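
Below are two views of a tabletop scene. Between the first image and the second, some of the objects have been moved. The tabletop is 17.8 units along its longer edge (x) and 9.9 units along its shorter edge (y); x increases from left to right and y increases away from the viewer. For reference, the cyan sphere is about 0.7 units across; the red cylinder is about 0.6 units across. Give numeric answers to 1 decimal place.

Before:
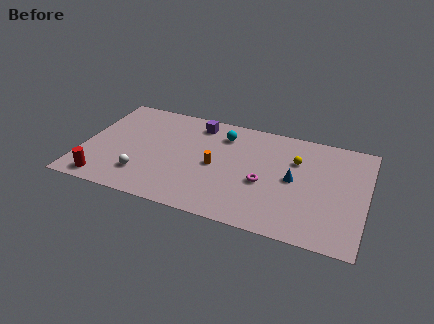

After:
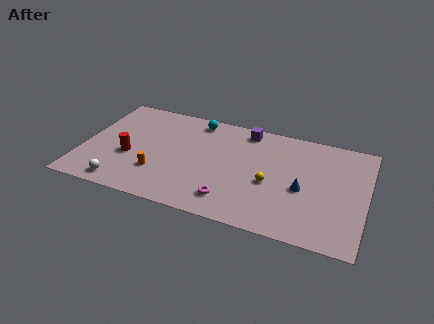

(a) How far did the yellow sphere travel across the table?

3.0

The yellow sphere was near (13.3, 6.8) before and (11.9, 4.2) after, so it travelled √(1.4² + 2.6²) ≈ 3.0 units.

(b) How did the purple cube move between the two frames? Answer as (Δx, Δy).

(3.1, 0.3)

From the two frames, the purple cube sits at roughly (6.9, 8.4) before and (10.0, 8.7) after.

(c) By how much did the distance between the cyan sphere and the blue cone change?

+2.9

They were about 5.5 units apart before and 8.4 after — 2.9 units further apart.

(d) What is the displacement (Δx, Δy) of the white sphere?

(-1.2, -1.2)

From the two frames, the white sphere sits at roughly (4.0, 2.4) before and (2.8, 1.2) after.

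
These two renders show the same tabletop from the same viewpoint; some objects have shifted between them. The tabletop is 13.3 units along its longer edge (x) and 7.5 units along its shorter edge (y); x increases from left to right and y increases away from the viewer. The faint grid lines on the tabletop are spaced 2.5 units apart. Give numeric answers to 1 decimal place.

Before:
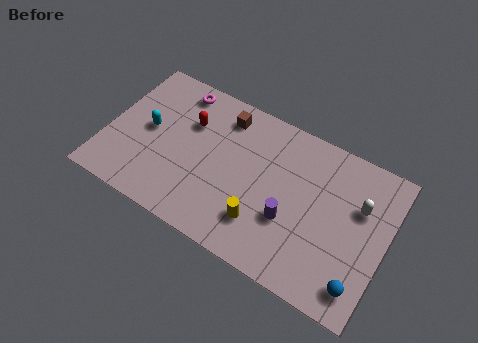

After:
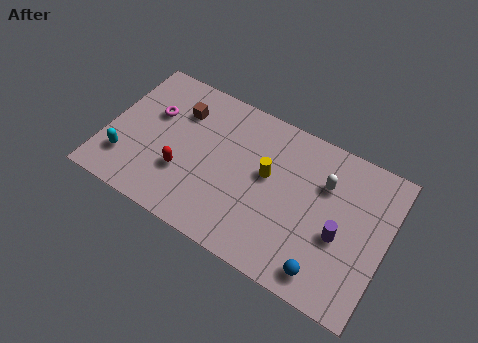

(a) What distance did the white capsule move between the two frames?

1.7

From (11.9, 4.9) to (10.2, 5.2), the white capsule covered √(1.7² + 0.3²) ≈ 1.7 units.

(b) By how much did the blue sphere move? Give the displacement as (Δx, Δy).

(-1.6, -0.2)

From the two frames, the blue sphere sits at roughly (12.4, 1.3) before and (10.8, 1.1) after.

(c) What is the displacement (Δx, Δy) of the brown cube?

(-2.0, -0.7)

The brown cube was at about (5.2, 6.2) and moved to about (3.2, 5.5).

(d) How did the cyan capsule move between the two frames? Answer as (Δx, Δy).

(-0.8, -2.0)

The cyan capsule started near (1.9, 3.9) and ended near (1.1, 1.9).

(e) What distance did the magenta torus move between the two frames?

1.9

The magenta torus was near (2.9, 6.5) before and (2.0, 4.8) after, so it travelled √(0.9² + 1.7²) ≈ 1.9 units.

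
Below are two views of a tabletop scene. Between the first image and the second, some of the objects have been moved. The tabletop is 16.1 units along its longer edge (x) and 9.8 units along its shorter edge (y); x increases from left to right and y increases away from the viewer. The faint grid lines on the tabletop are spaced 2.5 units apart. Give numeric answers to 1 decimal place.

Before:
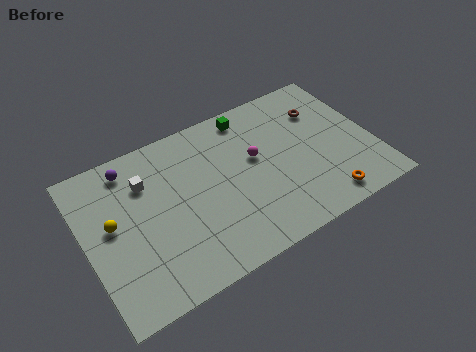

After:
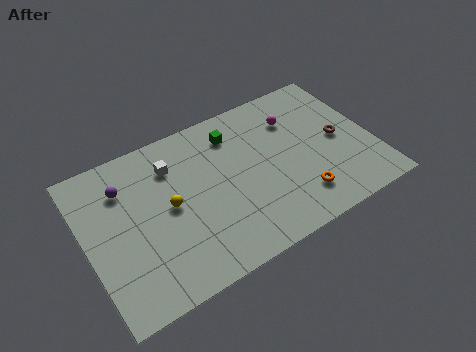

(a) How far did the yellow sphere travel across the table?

3.1

The yellow sphere moved from about (1.5, 5.4) to (4.6, 5.0), a distance of √(3.1² + 0.4²) ≈ 3.1.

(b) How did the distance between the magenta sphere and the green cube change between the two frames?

+0.6

The distance was about 2.9 in the first image and 3.5 in the second, so they moved 0.6 units further apart.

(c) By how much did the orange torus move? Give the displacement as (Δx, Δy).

(-1.3, 0.8)

From the two frames, the orange torus sits at roughly (12.8, 1.3) before and (11.5, 2.1) after.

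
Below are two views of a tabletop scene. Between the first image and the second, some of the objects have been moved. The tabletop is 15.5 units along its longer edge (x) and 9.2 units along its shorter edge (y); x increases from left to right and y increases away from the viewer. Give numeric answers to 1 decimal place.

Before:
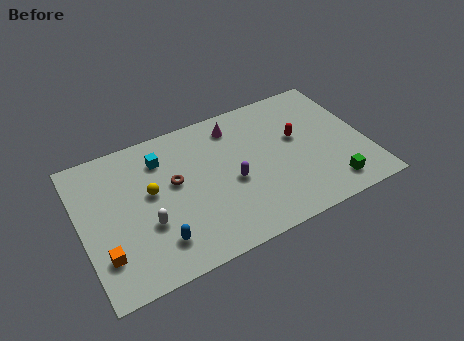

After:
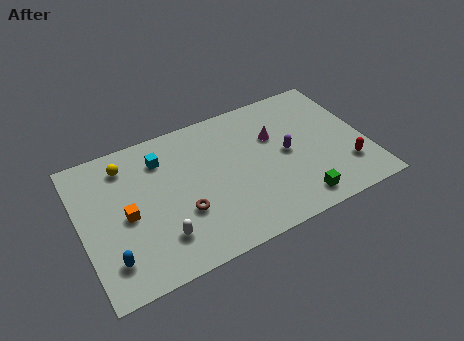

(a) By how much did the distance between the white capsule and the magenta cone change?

+0.9

Before: roughly 6.8 units apart; after: 7.7. That's 0.9 units further apart.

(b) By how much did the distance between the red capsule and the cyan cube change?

+3.2

They were about 7.5 units apart before and 10.7 after — 3.2 units further apart.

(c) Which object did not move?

the cyan cube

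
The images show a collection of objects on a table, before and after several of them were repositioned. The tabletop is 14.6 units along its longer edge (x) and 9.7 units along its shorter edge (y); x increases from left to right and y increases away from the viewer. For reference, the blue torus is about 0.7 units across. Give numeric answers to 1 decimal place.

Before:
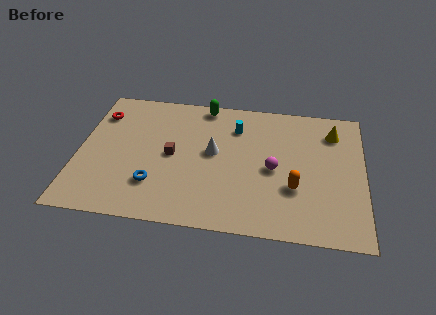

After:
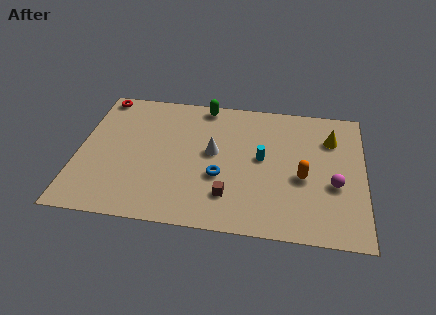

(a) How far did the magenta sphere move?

3.2

The magenta sphere was near (10.0, 4.5) before and (13.1, 3.8) after, so it travelled √(3.1² + 0.7²) ≈ 3.2 units.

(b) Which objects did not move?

the green capsule and the white cone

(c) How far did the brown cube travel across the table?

3.9

The brown cube was near (4.8, 4.8) before and (7.8, 2.3) after, so it travelled √(3.0² + 2.5²) ≈ 3.9 units.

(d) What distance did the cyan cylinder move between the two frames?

2.5

The cyan cylinder moved from about (8.0, 7.3) to (9.4, 5.2), a distance of √(1.4² + 2.1²) ≈ 2.5.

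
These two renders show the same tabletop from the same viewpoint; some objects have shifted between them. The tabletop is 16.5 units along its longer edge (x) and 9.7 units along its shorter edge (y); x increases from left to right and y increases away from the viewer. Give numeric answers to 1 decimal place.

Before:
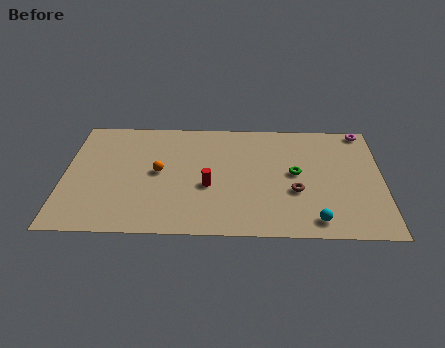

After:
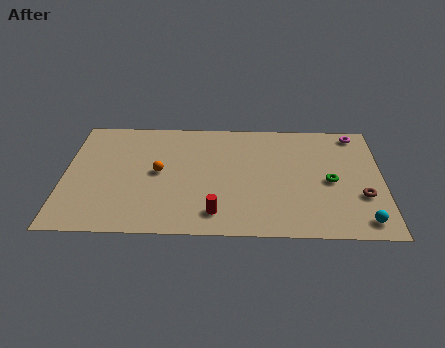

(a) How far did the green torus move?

1.9

From (12.0, 5.1) to (13.8, 4.5), the green torus covered √(1.8² + 0.6²) ≈ 1.9 units.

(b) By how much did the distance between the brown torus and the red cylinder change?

+3.2

Before: roughly 4.5 units apart; after: 7.7. That's 3.2 units further apart.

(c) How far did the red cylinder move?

2.2

The red cylinder was near (7.5, 3.9) before and (7.9, 1.7) after, so it travelled √(0.4² + 2.2²) ≈ 2.2 units.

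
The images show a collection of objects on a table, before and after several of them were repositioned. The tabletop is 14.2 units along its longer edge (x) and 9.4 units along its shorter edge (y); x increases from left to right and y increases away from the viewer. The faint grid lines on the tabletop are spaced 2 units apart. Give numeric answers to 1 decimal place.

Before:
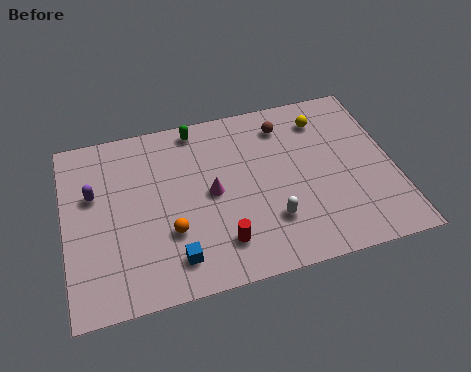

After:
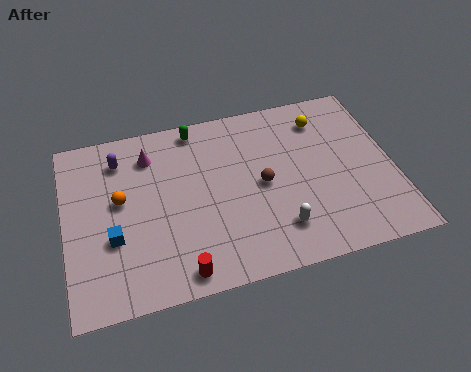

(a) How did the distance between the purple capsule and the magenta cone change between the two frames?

-3.8

The distance was about 5.1 in the first image and 1.3 in the second, so they moved 3.8 units closer together.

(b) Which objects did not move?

the yellow sphere and the green capsule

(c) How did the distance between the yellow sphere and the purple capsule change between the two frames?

-1.3

They were about 10.2 units apart before and 8.9 after — 1.3 units closer together.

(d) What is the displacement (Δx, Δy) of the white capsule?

(0.3, -0.5)

The white capsule was at about (8.7, 2.6) and moved to about (9.0, 2.1).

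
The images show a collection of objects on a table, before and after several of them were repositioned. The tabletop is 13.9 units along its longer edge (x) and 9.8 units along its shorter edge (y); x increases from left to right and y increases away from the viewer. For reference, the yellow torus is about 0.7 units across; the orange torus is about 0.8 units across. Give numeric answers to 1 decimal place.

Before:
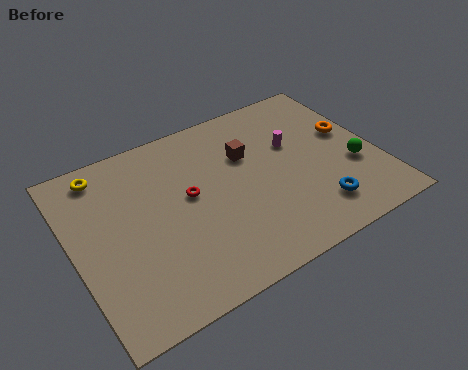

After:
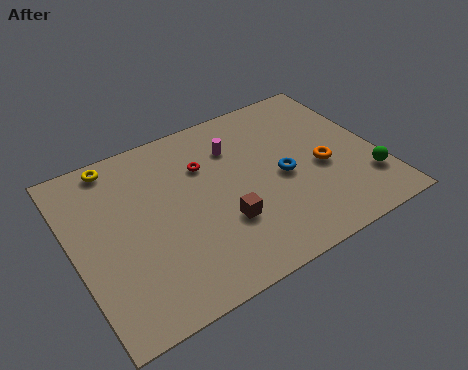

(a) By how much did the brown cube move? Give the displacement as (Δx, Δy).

(-1.7, -3.3)

The brown cube was at about (8.2, 6.5) and moved to about (6.5, 3.2).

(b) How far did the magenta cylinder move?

2.8

From (10.3, 6.1) to (7.7, 7.2), the magenta cylinder covered √(2.6² + 1.1²) ≈ 2.8 units.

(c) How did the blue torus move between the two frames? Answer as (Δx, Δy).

(-1.1, 2.5)

From the two frames, the blue torus sits at roughly (10.6, 2.0) before and (9.5, 4.5) after.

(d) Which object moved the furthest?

the brown cube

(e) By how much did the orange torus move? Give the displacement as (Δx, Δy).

(-1.6, -1.5)

From the two frames, the orange torus sits at roughly (12.9, 5.7) before and (11.3, 4.2) after.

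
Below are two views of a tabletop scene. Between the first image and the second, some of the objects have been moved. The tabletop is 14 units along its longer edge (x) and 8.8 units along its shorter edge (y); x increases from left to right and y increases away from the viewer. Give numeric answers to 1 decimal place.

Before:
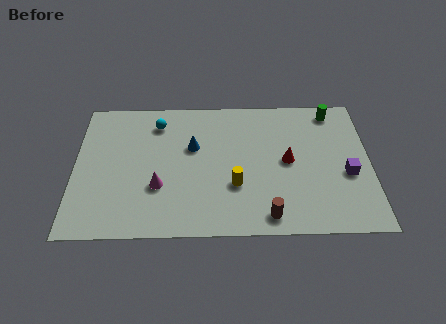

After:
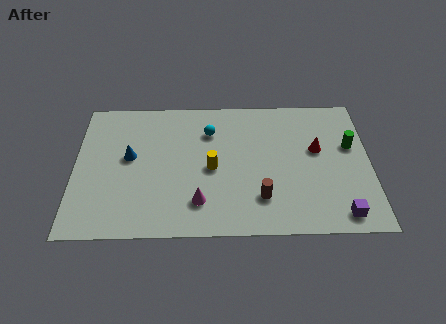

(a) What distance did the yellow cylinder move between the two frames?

1.6

From (7.6, 3.0) to (6.5, 4.1), the yellow cylinder covered √(1.1² + 1.1²) ≈ 1.6 units.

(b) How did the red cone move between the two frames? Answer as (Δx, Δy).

(1.4, 0.7)

From the two frames, the red cone sits at roughly (10.1, 4.5) before and (11.5, 5.2) after.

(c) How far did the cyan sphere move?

2.6

The cyan sphere moved from about (3.9, 7.1) to (6.4, 6.5), a distance of √(2.5² + 0.6²) ≈ 2.6.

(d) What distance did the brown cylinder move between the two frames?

1.1

The brown cylinder moved from about (9.1, 1.1) to (8.8, 2.2), a distance of √(0.3² + 1.1²) ≈ 1.1.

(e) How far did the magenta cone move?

2.1

The magenta cone moved from about (4.0, 3.0) to (5.9, 2.0), a distance of √(1.9² + 1.0²) ≈ 2.1.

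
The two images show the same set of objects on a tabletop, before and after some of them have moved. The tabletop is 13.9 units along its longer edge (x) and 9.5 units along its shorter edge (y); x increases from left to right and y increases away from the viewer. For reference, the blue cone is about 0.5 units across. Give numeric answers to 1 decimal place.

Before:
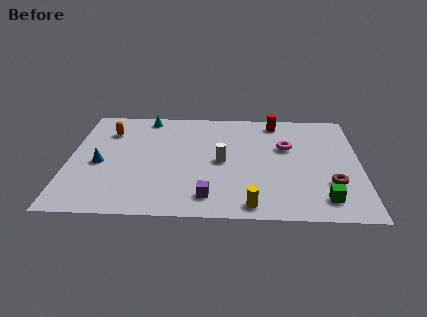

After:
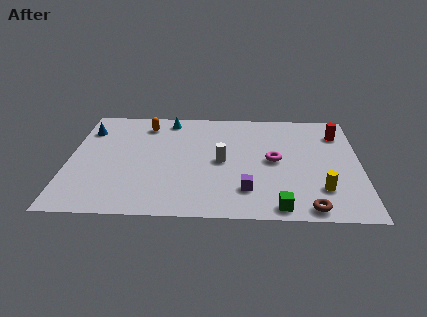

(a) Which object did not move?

the white cylinder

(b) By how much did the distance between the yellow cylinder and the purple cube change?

+1.4

Before: roughly 2.1 units apart; after: 3.5. That's 1.4 units further apart.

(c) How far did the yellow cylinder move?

3.6

The yellow cylinder was near (8.7, 1.0) before and (12.0, 2.4) after, so it travelled √(3.3² + 1.4²) ≈ 3.6 units.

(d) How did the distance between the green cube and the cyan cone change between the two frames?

-1.8

The distance was about 10.9 in the first image and 9.1 in the second, so they moved 1.8 units closer together.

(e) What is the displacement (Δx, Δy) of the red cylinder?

(3.0, -1.0)

The red cylinder started near (9.9, 8.3) and ended near (12.9, 7.3).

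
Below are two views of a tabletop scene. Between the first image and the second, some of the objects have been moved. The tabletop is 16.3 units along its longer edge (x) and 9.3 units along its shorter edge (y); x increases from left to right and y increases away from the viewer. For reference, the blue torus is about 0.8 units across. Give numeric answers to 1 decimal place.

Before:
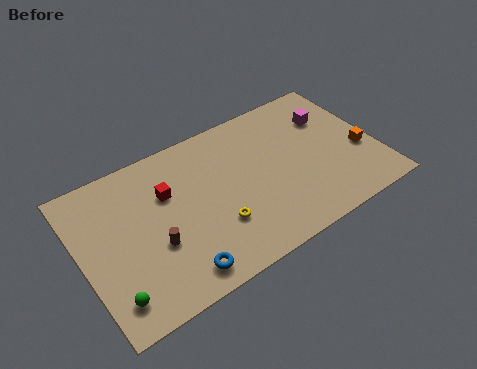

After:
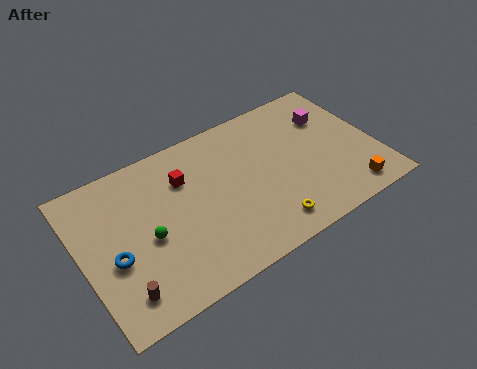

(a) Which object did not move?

the magenta cube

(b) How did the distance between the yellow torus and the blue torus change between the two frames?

+5.5

They were about 2.9 units apart before and 8.4 after — 5.5 units further apart.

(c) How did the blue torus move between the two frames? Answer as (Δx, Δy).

(-3.1, 2.5)

From the two frames, the blue torus sits at roughly (4.7, 1.3) before and (1.6, 3.8) after.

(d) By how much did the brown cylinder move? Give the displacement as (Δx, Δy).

(-2.1, -1.8)

The brown cylinder was at about (3.8, 3.5) and moved to about (1.7, 1.7).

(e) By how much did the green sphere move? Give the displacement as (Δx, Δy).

(2.3, 2.4)

From the two frames, the green sphere sits at roughly (1.2, 1.7) before and (3.5, 4.1) after.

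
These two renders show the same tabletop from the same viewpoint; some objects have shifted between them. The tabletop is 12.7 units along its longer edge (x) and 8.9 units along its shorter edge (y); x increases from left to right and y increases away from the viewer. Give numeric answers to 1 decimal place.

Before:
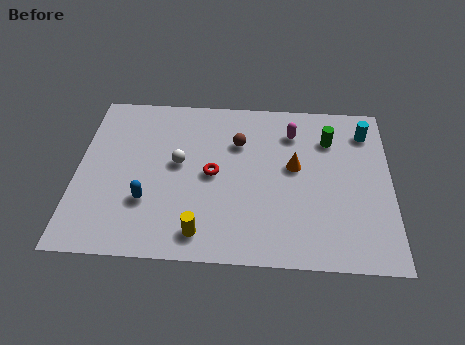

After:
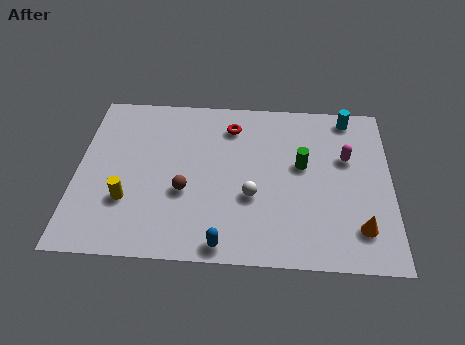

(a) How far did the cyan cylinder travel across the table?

1.1

The cyan cylinder moved from about (11.7, 7.1) to (11.0, 7.9), a distance of √(0.7² + 0.8²) ≈ 1.1.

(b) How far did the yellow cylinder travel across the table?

3.4

From (5.1, 1.3) to (2.1, 2.8), the yellow cylinder covered √(3.0² + 1.5²) ≈ 3.4 units.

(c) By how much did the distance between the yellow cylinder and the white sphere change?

+1.3

They were about 3.7 units apart before and 5.0 after — 1.3 units further apart.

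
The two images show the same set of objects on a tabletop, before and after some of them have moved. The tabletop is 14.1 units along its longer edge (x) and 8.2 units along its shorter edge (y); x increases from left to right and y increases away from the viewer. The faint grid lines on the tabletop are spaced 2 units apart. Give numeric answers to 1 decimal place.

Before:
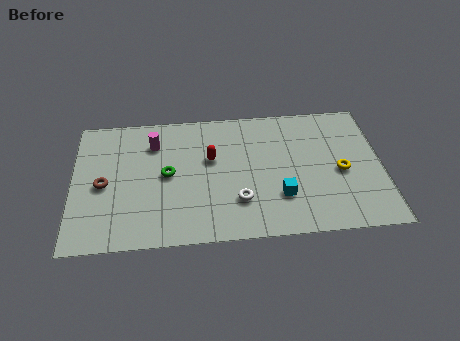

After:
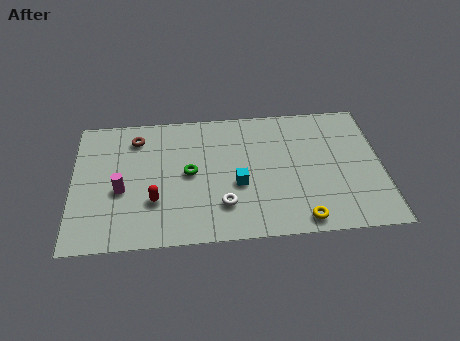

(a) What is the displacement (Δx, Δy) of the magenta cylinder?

(-1.5, -2.8)

The magenta cylinder started near (3.7, 6.2) and ended near (2.2, 3.4).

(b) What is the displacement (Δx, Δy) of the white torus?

(-0.7, -0.2)

The white torus started near (7.5, 2.3) and ended near (6.8, 2.1).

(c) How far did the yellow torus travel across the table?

3.4

From (12.2, 3.7) to (10.3, 0.9), the yellow torus covered √(1.9² + 2.8²) ≈ 3.4 units.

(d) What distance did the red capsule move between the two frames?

3.5

The red capsule moved from about (6.3, 5.0) to (3.7, 2.6), a distance of √(2.6² + 2.4²) ≈ 3.5.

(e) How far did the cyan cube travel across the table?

2.1

From (9.4, 2.4) to (7.5, 3.3), the cyan cube covered √(1.9² + 0.9²) ≈ 2.1 units.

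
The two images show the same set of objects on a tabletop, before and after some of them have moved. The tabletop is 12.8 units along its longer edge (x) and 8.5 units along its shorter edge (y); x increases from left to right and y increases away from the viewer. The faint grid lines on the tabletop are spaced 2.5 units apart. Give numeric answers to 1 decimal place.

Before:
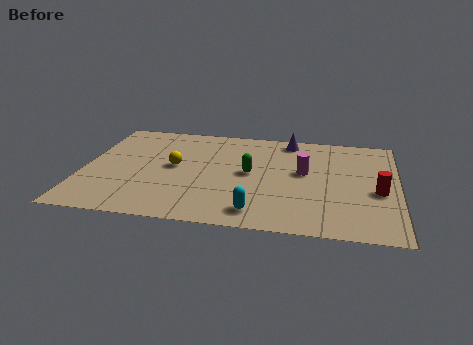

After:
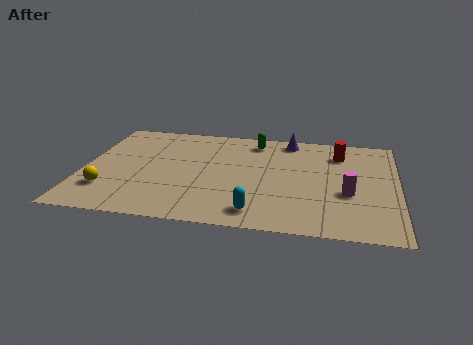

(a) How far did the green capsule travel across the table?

2.8

The green capsule moved from about (6.8, 4.4) to (6.9, 7.2), a distance of √(0.1² + 2.8²) ≈ 2.8.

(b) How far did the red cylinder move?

3.4

The red cylinder moved from about (12.0, 3.6) to (10.4, 6.6), a distance of √(1.6² + 3.0²) ≈ 3.4.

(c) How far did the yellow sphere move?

3.5

From (3.7, 4.5) to (1.1, 2.2), the yellow sphere covered √(2.6² + 2.3²) ≈ 3.5 units.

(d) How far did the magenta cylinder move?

2.3

The magenta cylinder was near (9.0, 4.8) before and (10.8, 3.3) after, so it travelled √(1.8² + 1.5²) ≈ 2.3 units.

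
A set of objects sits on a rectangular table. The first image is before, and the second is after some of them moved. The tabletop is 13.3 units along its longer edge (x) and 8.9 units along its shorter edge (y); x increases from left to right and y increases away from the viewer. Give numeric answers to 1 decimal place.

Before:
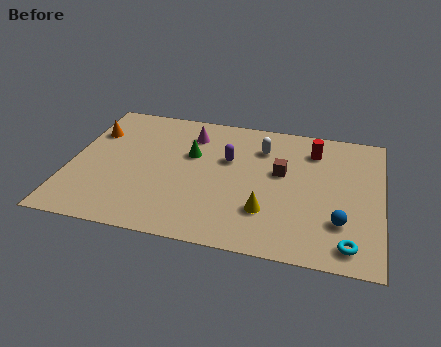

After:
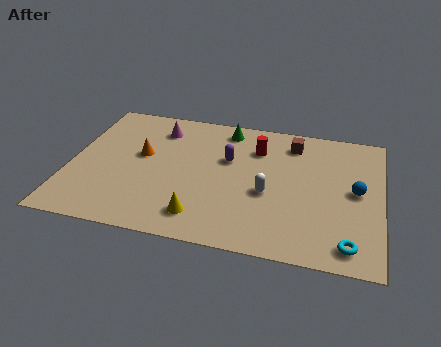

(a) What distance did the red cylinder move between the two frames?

2.4

From (10.3, 7.0) to (7.9, 6.6), the red cylinder covered √(2.4² + 0.4²) ≈ 2.4 units.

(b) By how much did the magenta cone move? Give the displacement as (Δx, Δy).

(-1.4, 0.1)

The magenta cone started near (5.0, 7.0) and ended near (3.6, 7.1).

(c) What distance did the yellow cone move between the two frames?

2.8

The yellow cone moved from about (8.5, 2.5) to (5.8, 1.6), a distance of √(2.7² + 0.9²) ≈ 2.8.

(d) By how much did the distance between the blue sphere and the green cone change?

-0.7

The distance was about 7.2 in the first image and 6.5 in the second, so they moved 0.7 units closer together.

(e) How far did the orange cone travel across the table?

2.5

The orange cone moved from about (0.8, 6.3) to (3.0, 5.1), a distance of √(2.2² + 1.2²) ≈ 2.5.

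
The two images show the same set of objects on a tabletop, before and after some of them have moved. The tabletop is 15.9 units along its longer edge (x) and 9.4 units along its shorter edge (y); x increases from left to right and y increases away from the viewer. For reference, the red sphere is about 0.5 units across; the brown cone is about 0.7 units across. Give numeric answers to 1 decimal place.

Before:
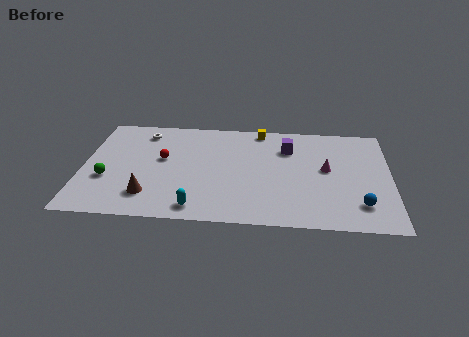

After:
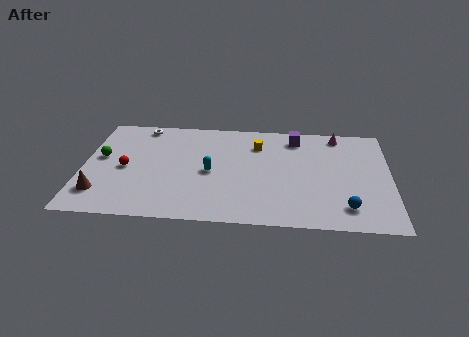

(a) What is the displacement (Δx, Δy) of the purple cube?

(0.4, 1.0)

The purple cube was at about (10.6, 6.9) and moved to about (11.0, 7.9).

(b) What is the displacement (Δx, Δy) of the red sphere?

(-1.9, -1.0)

From the two frames, the red sphere sits at roughly (4.1, 5.4) before and (2.2, 4.4) after.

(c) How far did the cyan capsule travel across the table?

3.3

The cyan capsule was near (6.0, 1.2) before and (6.6, 4.4) after, so it travelled √(0.6² + 3.2²) ≈ 3.3 units.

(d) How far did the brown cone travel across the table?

2.5

The brown cone moved from about (3.5, 2.1) to (1.0, 2.1), a distance of √(2.5² + 0.0²) ≈ 2.5.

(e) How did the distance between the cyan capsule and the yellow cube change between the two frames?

-4.3

Before: roughly 7.9 units apart; after: 3.6. That's 4.3 units closer together.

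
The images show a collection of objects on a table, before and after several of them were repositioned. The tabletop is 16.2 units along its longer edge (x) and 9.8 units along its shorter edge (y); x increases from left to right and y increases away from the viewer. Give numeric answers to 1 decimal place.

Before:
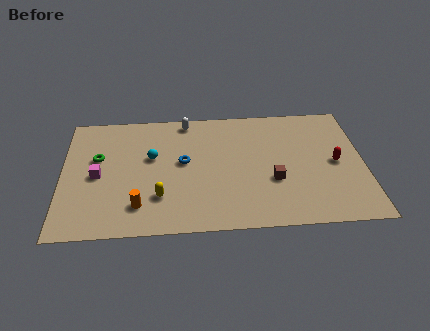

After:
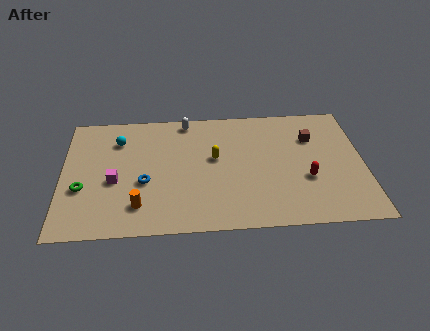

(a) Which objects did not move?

the white capsule and the orange cylinder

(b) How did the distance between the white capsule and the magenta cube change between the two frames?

-0.3

The distance was about 6.4 in the first image and 6.1 in the second, so they moved 0.3 units closer together.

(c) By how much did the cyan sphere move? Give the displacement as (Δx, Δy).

(-1.8, 1.5)

The cyan sphere was at about (4.8, 5.9) and moved to about (3.0, 7.4).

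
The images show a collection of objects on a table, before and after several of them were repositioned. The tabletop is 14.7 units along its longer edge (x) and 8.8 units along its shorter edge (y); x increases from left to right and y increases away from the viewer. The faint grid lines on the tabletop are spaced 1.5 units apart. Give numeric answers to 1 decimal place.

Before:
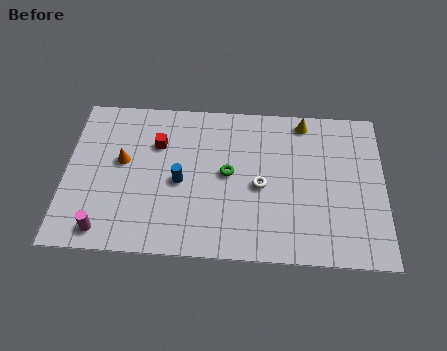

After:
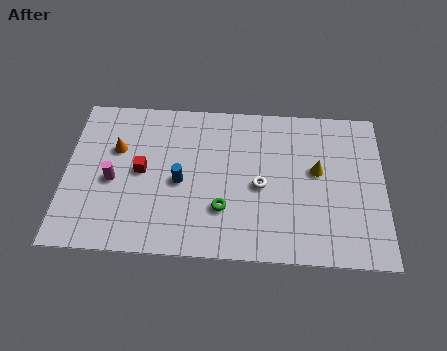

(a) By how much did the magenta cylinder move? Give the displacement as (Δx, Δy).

(0.3, 2.8)

From the two frames, the magenta cylinder sits at roughly (1.9, 1.1) before and (2.2, 3.9) after.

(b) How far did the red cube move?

1.7

From (4.2, 6.1) to (3.5, 4.5), the red cube covered √(0.7² + 1.6²) ≈ 1.7 units.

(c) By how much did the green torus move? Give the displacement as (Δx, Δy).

(-0.2, -2.0)

From the two frames, the green torus sits at roughly (7.5, 4.6) before and (7.3, 2.6) after.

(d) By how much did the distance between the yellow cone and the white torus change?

-1.5

The distance was about 4.3 in the first image and 2.8 in the second, so they moved 1.5 units closer together.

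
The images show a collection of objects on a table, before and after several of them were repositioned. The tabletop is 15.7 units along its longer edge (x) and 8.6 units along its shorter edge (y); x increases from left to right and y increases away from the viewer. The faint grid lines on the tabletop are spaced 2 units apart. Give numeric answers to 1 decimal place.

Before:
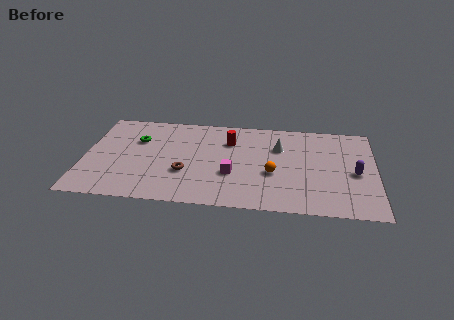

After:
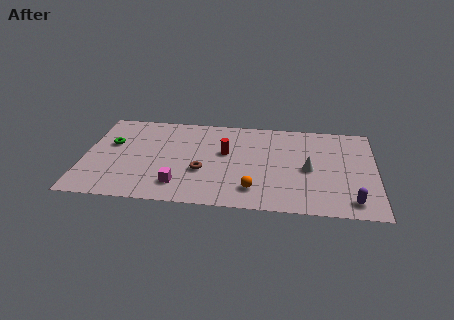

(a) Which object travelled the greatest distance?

the magenta cube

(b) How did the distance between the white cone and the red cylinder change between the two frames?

+1.9

Before: roughly 2.7 units apart; after: 4.6. That's 1.9 units further apart.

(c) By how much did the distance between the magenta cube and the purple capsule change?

+2.6

They were about 6.6 units apart before and 9.2 after — 2.6 units further apart.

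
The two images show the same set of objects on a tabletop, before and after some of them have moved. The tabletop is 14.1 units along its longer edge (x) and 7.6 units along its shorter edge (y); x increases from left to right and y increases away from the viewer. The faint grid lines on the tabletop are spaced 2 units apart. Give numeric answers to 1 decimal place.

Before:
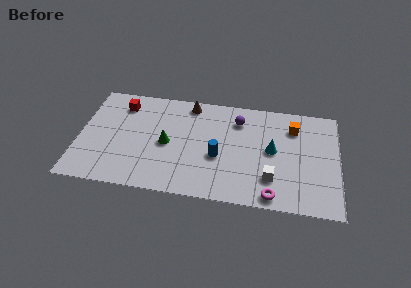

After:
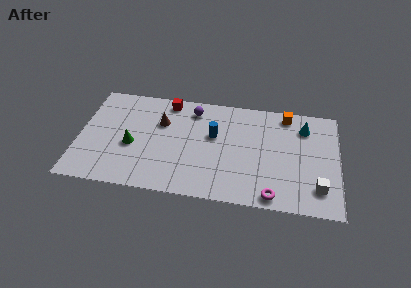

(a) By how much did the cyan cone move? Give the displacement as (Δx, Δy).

(1.7, 1.9)

From the two frames, the cyan cone sits at roughly (10.5, 4.0) before and (12.2, 5.9) after.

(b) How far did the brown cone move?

2.2

The brown cone was near (5.9, 6.7) before and (4.4, 5.1) after, so it travelled √(1.5² + 1.6²) ≈ 2.2 units.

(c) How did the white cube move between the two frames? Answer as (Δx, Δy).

(2.5, -0.3)

From the two frames, the white cube sits at roughly (10.5, 2.0) before and (13.0, 1.7) after.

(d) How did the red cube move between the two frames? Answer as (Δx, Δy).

(2.5, 0.6)

The red cube was at about (2.2, 6.1) and moved to about (4.7, 6.7).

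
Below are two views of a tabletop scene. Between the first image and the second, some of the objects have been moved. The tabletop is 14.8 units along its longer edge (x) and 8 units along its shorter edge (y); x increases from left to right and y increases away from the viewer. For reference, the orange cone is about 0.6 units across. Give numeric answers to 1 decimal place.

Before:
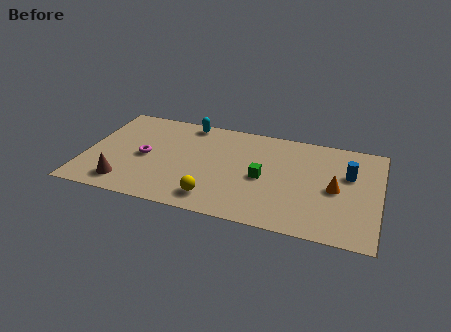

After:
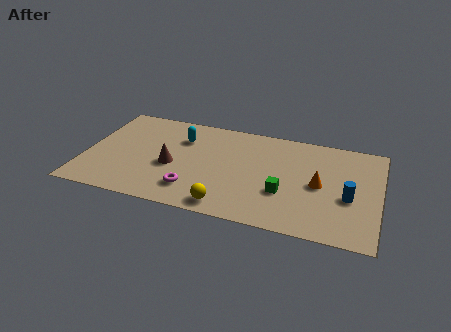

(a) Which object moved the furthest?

the magenta torus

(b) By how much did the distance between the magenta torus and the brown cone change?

-0.5

They were about 2.5 units apart before and 2.0 after — 0.5 units closer together.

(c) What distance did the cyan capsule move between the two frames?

1.4

The cyan capsule moved from about (4.9, 7.2) to (4.7, 5.8), a distance of √(0.2² + 1.4²) ≈ 1.4.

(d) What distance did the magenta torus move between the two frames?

3.3

The magenta torus moved from about (3.0, 3.8) to (5.6, 1.8), a distance of √(2.6² + 2.0²) ≈ 3.3.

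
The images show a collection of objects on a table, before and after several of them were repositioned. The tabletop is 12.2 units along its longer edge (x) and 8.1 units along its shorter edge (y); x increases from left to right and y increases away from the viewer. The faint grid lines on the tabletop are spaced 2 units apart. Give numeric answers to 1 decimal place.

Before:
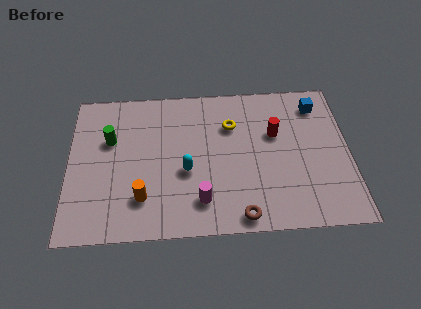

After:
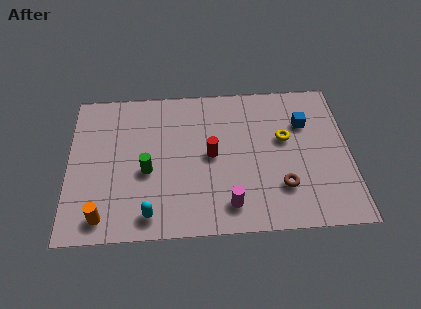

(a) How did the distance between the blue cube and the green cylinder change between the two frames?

-2.0

The distance was about 9.2 in the first image and 7.2 in the second, so they moved 2.0 units closer together.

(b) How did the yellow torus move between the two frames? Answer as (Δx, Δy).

(2.3, -0.9)

From the two frames, the yellow torus sits at roughly (7.1, 5.7) before and (9.4, 4.8) after.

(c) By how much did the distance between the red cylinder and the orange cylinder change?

-1.0

They were about 6.6 units apart before and 5.6 after — 1.0 units closer together.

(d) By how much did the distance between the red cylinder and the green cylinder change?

-4.3

The distance was about 7.2 in the first image and 2.9 in the second, so they moved 4.3 units closer together.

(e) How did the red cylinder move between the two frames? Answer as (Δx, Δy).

(-2.8, -1.0)

From the two frames, the red cylinder sits at roughly (9.0, 5.1) before and (6.2, 4.1) after.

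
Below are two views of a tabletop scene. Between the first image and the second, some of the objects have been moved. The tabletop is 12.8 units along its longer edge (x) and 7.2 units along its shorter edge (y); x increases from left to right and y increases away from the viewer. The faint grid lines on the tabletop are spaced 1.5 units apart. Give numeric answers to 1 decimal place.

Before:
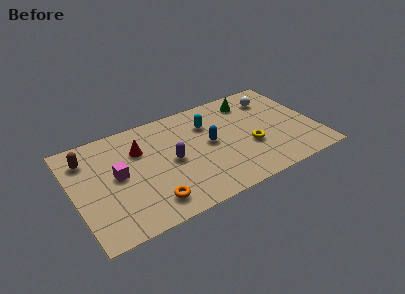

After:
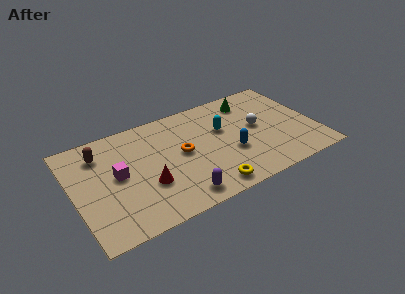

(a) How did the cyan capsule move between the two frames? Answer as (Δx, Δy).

(0.7, -0.7)

The cyan capsule started near (7.3, 5.2) and ended near (8.0, 4.5).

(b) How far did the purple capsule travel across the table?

2.5

From (5.1, 3.5) to (5.2, 1.0), the purple capsule covered √(0.1² + 2.5²) ≈ 2.5 units.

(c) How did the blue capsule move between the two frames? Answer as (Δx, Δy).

(1.0, -1.1)

From the two frames, the blue capsule sits at roughly (7.2, 3.8) before and (8.2, 2.7) after.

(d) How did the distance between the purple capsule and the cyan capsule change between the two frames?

+1.7

The distance was about 2.8 in the first image and 4.5 in the second, so they moved 1.7 units further apart.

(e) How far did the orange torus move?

3.2

The orange torus was near (3.7, 1.3) before and (5.7, 3.8) after, so it travelled √(2.0² + 2.5²) ≈ 3.2 units.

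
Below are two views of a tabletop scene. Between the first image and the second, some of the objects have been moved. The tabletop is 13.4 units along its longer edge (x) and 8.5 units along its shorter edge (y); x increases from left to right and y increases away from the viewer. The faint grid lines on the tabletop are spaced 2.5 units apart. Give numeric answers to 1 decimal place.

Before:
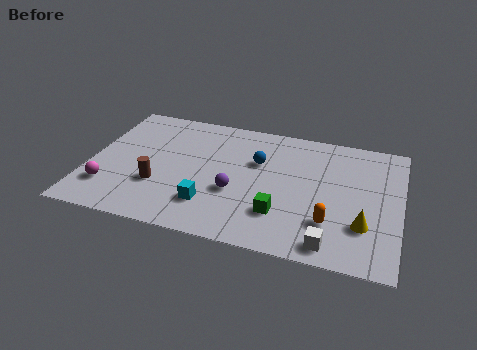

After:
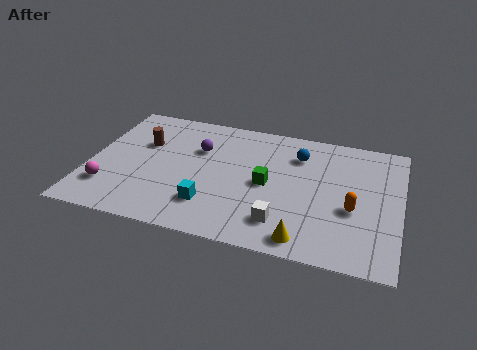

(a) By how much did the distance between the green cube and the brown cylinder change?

+0.4

Before: roughly 5.3 units apart; after: 5.7. That's 0.4 units further apart.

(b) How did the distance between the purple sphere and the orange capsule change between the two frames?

+3.0

Before: roughly 4.2 units apart; after: 7.2. That's 3.0 units further apart.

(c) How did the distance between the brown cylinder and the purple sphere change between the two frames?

-0.9

They were about 3.3 units apart before and 2.4 after — 0.9 units closer together.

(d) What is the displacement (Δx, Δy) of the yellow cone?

(-2.4, -1.5)

The yellow cone was at about (11.9, 2.5) and moved to about (9.5, 1.0).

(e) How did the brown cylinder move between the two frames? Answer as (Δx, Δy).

(-0.9, 2.7)

The brown cylinder started near (3.1, 2.8) and ended near (2.2, 5.5).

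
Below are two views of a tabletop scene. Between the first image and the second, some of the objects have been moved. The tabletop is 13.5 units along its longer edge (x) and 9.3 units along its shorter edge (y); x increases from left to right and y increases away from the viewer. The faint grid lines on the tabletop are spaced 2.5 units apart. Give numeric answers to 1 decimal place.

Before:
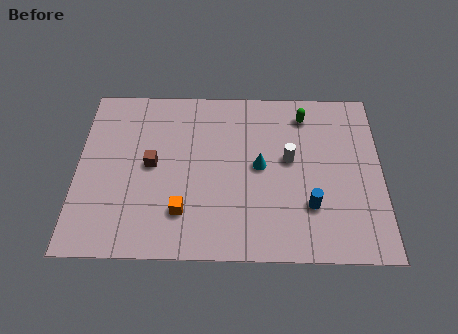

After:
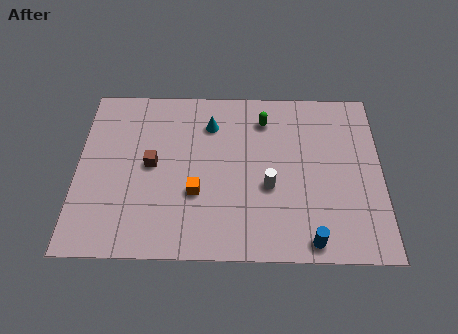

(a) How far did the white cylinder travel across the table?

1.7

From (9.4, 5.2) to (8.5, 3.7), the white cylinder covered √(0.9² + 1.5²) ≈ 1.7 units.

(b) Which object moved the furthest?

the cyan cone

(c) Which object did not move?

the brown cube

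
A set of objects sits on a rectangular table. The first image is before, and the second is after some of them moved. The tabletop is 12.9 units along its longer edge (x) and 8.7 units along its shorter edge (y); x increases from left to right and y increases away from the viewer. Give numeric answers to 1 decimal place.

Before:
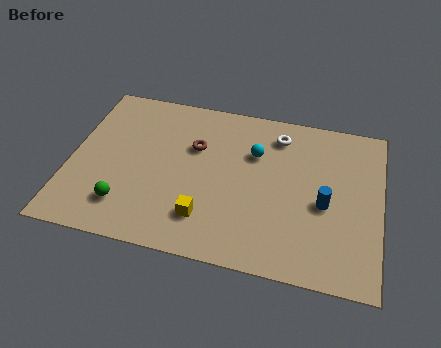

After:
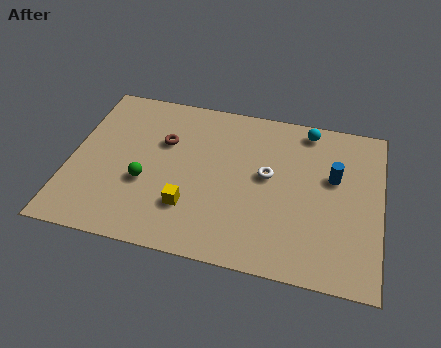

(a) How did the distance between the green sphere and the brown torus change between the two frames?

-2.1

Before: roughly 4.6 units apart; after: 2.5. That's 2.1 units closer together.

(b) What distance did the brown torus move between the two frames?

1.3

From (5.1, 5.7) to (3.8, 5.7), the brown torus covered √(1.3² + 0.0²) ≈ 1.3 units.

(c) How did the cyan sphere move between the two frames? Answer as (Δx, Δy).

(2.1, 1.8)

The cyan sphere was at about (7.6, 5.9) and moved to about (9.7, 7.7).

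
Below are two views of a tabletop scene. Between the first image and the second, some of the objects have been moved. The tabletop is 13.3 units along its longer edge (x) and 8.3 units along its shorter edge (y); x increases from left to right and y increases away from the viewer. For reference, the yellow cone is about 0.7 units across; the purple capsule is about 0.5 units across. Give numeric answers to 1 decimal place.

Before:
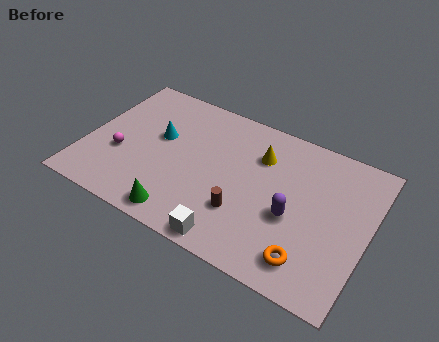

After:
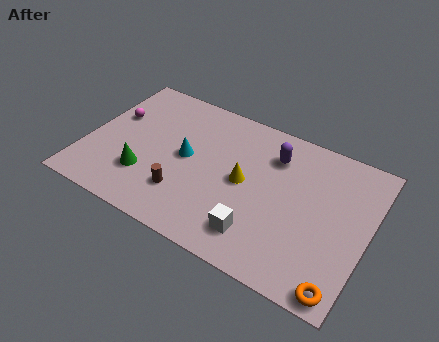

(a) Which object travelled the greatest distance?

the purple capsule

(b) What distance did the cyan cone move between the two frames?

1.5

From (3.3, 4.9) to (4.7, 4.3), the cyan cone covered √(1.4² + 0.6²) ≈ 1.5 units.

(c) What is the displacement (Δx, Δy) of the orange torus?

(1.6, -0.7)

The orange torus was at about (10.9, 1.5) and moved to about (12.5, 0.8).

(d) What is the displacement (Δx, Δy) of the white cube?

(1.1, 0.9)

The white cube started near (7.4, 0.8) and ended near (8.5, 1.7).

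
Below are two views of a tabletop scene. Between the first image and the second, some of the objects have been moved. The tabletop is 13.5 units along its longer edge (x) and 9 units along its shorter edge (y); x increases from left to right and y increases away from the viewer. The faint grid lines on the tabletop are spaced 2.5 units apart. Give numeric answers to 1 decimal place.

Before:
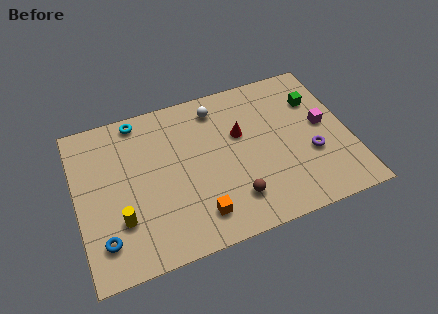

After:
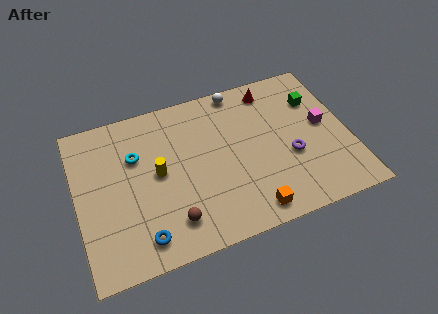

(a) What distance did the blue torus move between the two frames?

1.9

From (1.1, 1.9) to (2.9, 1.4), the blue torus covered √(1.8² + 0.5²) ≈ 1.9 units.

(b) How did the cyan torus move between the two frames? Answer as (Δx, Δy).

(-0.3, -2.1)

From the two frames, the cyan torus sits at roughly (3.3, 8.1) before and (3.0, 6.0) after.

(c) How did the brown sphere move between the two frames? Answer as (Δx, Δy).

(-3.1, -0.2)

From the two frames, the brown sphere sits at roughly (7.5, 2.0) before and (4.4, 1.8) after.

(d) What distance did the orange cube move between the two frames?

2.6

From (5.7, 1.7) to (8.2, 1.1), the orange cube covered √(2.5² + 0.6²) ≈ 2.6 units.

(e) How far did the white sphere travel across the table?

1.4

The white sphere moved from about (7.2, 7.5) to (8.4, 8.2), a distance of √(1.2² + 0.7²) ≈ 1.4.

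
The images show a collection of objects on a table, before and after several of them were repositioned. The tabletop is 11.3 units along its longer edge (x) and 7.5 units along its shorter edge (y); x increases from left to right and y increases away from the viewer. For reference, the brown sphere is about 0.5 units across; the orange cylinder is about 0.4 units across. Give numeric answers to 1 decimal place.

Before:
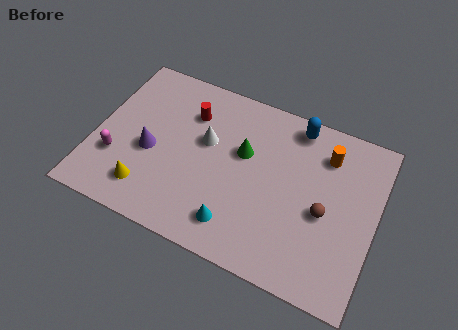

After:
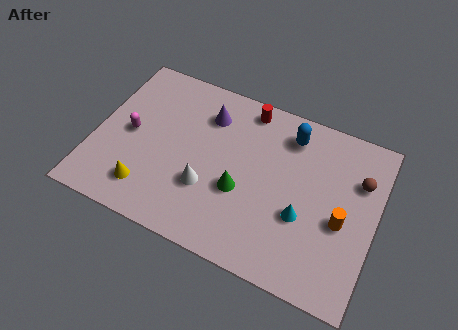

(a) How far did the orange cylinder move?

2.8

From (9.1, 5.8) to (10.0, 3.2), the orange cylinder covered √(0.9² + 2.6²) ≈ 2.8 units.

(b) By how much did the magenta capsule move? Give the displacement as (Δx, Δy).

(0.4, 1.3)

From the two frames, the magenta capsule sits at roughly (1.0, 2.4) before and (1.4, 3.7) after.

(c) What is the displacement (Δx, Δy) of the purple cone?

(2.0, 2.5)

From the two frames, the purple cone sits at roughly (2.3, 3.2) before and (4.3, 5.7) after.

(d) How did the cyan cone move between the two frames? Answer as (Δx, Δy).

(2.5, 1.4)

From the two frames, the cyan cone sits at roughly (6.0, 1.4) before and (8.5, 2.8) after.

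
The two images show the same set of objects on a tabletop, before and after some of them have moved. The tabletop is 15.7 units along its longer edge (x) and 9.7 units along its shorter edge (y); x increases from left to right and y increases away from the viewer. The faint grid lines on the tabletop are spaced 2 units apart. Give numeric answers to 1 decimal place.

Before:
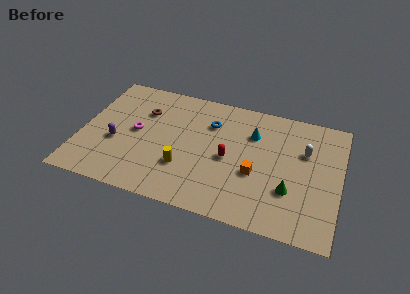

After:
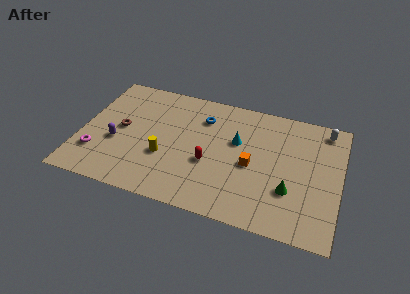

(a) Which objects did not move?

the green cone and the purple capsule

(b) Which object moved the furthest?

the magenta torus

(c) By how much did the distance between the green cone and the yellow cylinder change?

+1.2

The distance was about 6.4 in the first image and 7.6 in the second, so they moved 1.2 units further apart.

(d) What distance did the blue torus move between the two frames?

0.6

The blue torus moved from about (7.7, 7.0) to (7.2, 7.3), a distance of √(0.5² + 0.3²) ≈ 0.6.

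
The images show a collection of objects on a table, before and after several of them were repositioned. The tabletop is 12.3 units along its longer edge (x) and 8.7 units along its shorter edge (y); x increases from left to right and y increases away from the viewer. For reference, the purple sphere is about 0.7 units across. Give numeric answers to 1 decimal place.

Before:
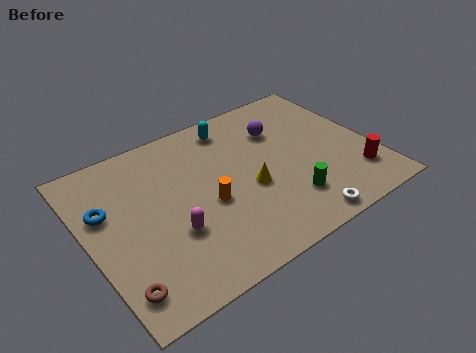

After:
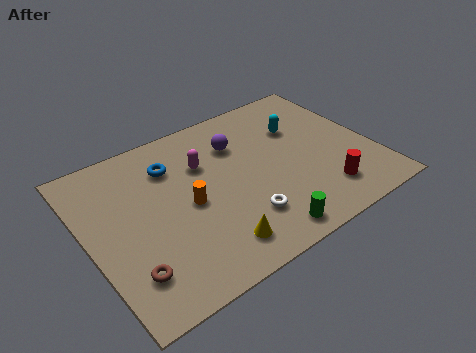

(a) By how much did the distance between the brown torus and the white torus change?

-2.7

Before: roughly 7.6 units apart; after: 4.9. That's 2.7 units closer together.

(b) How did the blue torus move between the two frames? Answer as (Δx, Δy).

(3.0, 1.0)

The blue torus started near (0.9, 5.5) and ended near (3.9, 6.5).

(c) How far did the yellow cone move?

2.9

From (6.8, 3.6) to (4.8, 1.5), the yellow cone covered √(2.0² + 2.1²) ≈ 2.9 units.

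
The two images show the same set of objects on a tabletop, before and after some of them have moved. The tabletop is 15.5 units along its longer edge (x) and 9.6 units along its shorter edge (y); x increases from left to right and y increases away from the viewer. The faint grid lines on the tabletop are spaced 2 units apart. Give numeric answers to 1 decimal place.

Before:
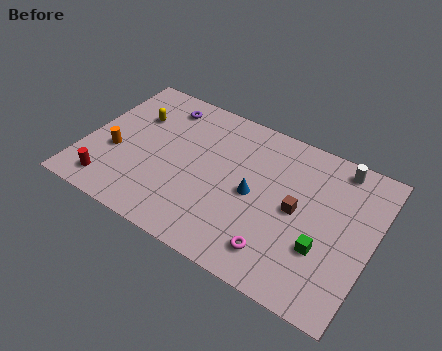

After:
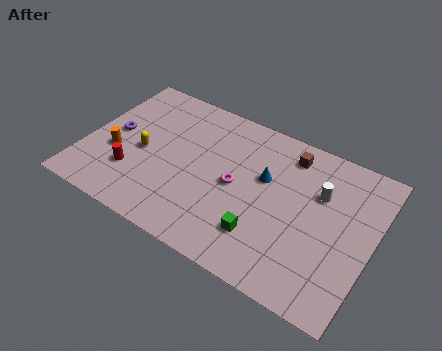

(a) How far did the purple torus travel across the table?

3.7

The purple torus moved from about (3.6, 8.0) to (1.4, 5.0), a distance of √(2.2² + 3.0²) ≈ 3.7.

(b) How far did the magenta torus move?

4.0

From (10.9, 1.8) to (8.2, 4.7), the magenta torus covered √(2.7² + 2.9²) ≈ 4.0 units.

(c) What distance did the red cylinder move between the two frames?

1.6

The red cylinder was near (1.8, 1.5) before and (2.8, 2.8) after, so it travelled √(1.0² + 1.3²) ≈ 1.6 units.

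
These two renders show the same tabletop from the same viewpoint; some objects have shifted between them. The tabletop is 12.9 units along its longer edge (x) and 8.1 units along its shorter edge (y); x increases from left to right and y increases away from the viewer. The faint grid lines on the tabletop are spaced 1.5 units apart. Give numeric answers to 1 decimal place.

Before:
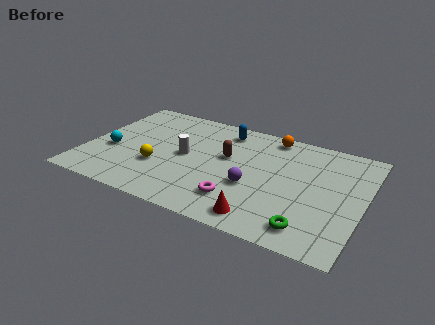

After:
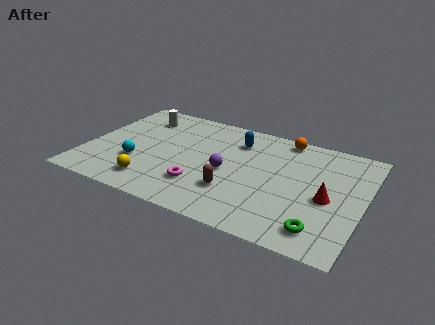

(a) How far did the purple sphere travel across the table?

1.4

The purple sphere was near (7.9, 3.1) before and (6.6, 3.7) after, so it travelled √(1.3² + 0.6²) ≈ 1.4 units.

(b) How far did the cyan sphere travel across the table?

1.4

The cyan sphere moved from about (1.2, 3.2) to (2.5, 2.7), a distance of √(1.3² + 0.5²) ≈ 1.4.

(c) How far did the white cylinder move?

3.4

From (4.6, 4.1) to (2.1, 6.4), the white cylinder covered √(2.5² + 2.3²) ≈ 3.4 units.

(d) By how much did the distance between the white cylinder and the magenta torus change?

+1.9

They were about 3.6 units apart before and 5.5 after — 1.9 units further apart.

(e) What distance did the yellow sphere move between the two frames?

1.3

The yellow sphere moved from about (3.5, 2.8) to (3.4, 1.5), a distance of √(0.1² + 1.3²) ≈ 1.3.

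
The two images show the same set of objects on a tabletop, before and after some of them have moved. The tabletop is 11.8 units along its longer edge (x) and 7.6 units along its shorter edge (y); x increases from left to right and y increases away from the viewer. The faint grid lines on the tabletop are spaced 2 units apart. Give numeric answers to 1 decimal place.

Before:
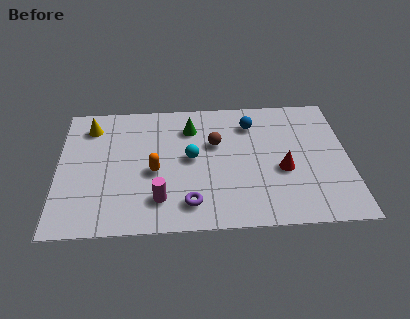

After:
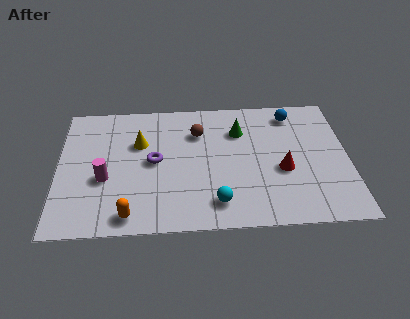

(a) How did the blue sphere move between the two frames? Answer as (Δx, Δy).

(1.7, 0.5)

The blue sphere was at about (7.9, 5.9) and moved to about (9.6, 6.4).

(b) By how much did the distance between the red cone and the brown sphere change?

+1.0

They were about 3.2 units apart before and 4.2 after — 1.0 units further apart.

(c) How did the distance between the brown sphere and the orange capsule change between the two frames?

+2.5

The distance was about 2.9 in the first image and 5.4 in the second, so they moved 2.5 units further apart.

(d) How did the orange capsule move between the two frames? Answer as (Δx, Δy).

(-1.0, -2.4)

From the two frames, the orange capsule sits at roughly (3.9, 3.3) before and (2.9, 0.9) after.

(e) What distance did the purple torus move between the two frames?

2.9

The purple torus was near (5.3, 1.4) before and (3.9, 3.9) after, so it travelled √(1.4² + 2.5²) ≈ 2.9 units.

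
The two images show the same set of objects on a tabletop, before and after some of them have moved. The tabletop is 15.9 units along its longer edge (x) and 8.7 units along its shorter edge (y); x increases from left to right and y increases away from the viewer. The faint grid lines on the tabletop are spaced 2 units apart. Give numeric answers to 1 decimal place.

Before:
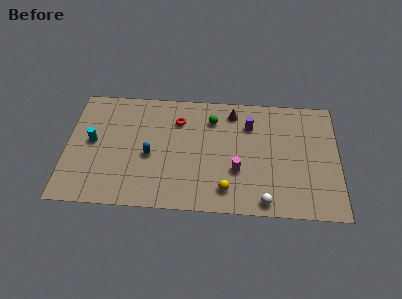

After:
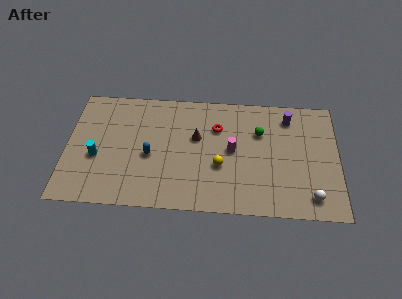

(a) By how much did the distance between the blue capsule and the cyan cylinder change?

-0.4

They were about 3.5 units apart before and 3.1 after — 0.4 units closer together.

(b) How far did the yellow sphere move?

1.7

The yellow sphere was near (9.4, 1.6) before and (9.0, 3.3) after, so it travelled √(0.4² + 1.7²) ≈ 1.7 units.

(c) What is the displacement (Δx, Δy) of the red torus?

(2.3, -0.4)

From the two frames, the red torus sits at roughly (6.5, 6.5) before and (8.8, 6.1) after.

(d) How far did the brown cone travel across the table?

2.9

The brown cone was near (9.7, 7.3) before and (7.6, 5.3) after, so it travelled √(2.1² + 2.0²) ≈ 2.9 units.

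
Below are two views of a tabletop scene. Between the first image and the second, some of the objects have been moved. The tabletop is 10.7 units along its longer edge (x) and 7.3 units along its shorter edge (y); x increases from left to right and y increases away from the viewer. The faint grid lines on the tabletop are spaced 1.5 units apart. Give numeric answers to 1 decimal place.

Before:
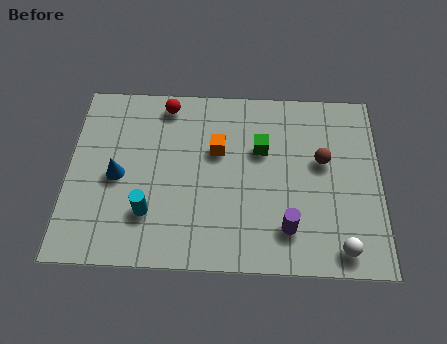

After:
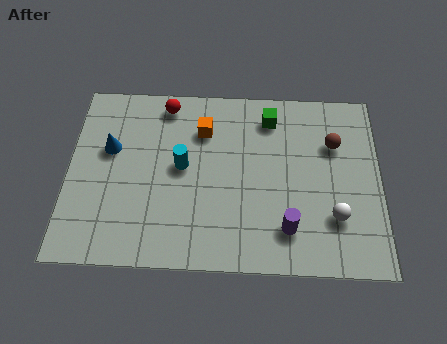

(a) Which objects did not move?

the purple cylinder and the red sphere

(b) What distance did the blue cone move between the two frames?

1.1

The blue cone was near (1.7, 3.4) before and (1.4, 4.5) after, so it travelled √(0.3² + 1.1²) ≈ 1.1 units.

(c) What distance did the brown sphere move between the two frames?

0.8

The brown sphere moved from about (8.7, 4.3) to (9.1, 5.0), a distance of √(0.4² + 0.7²) ≈ 0.8.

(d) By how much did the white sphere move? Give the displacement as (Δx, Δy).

(-0.2, 1.2)

From the two frames, the white sphere sits at roughly (9.3, 0.9) before and (9.1, 2.1) after.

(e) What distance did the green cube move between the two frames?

1.3

The green cube was near (6.6, 4.7) before and (6.9, 6.0) after, so it travelled √(0.3² + 1.3²) ≈ 1.3 units.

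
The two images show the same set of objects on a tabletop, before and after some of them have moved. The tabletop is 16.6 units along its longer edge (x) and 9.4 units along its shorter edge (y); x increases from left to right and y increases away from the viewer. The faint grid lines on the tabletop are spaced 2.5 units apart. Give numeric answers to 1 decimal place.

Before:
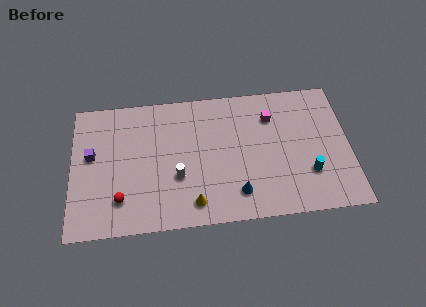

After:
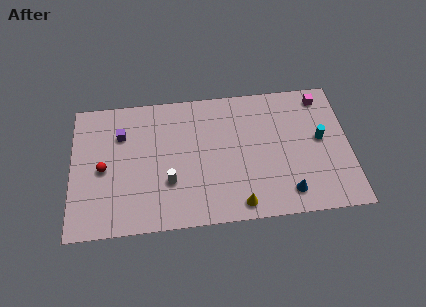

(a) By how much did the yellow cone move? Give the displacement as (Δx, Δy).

(2.7, -0.4)

The yellow cone started near (7.2, 1.5) and ended near (9.9, 1.1).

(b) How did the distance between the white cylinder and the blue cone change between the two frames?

+3.4

They were about 3.8 units apart before and 7.2 after — 3.4 units further apart.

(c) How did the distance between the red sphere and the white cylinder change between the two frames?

+0.5

They were about 3.6 units apart before and 4.1 after — 0.5 units further apart.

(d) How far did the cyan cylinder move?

2.4

From (14.1, 2.8) to (14.9, 5.1), the cyan cylinder covered √(0.8² + 2.3²) ≈ 2.4 units.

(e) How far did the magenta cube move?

3.3

From (12.0, 7.0) to (15.1, 8.1), the magenta cube covered √(3.1² + 1.1²) ≈ 3.3 units.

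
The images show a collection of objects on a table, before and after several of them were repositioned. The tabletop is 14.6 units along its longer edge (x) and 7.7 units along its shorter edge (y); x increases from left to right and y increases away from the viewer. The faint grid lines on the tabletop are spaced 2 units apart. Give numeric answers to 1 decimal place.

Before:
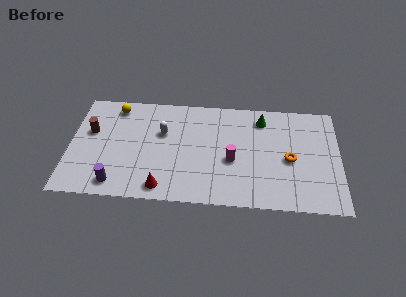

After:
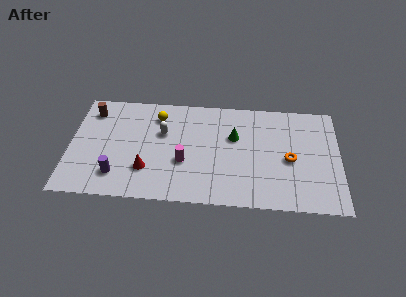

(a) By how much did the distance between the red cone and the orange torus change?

+0.6

They were about 7.2 units apart before and 7.8 after — 0.6 units further apart.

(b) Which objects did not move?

the orange torus and the white capsule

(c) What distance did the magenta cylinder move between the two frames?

2.6

From (8.8, 3.2) to (6.2, 2.9), the magenta cylinder covered √(2.6² + 0.3²) ≈ 2.6 units.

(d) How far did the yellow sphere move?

2.4

From (2.4, 6.6) to (4.7, 6.1), the yellow sphere covered √(2.3² + 0.5²) ≈ 2.4 units.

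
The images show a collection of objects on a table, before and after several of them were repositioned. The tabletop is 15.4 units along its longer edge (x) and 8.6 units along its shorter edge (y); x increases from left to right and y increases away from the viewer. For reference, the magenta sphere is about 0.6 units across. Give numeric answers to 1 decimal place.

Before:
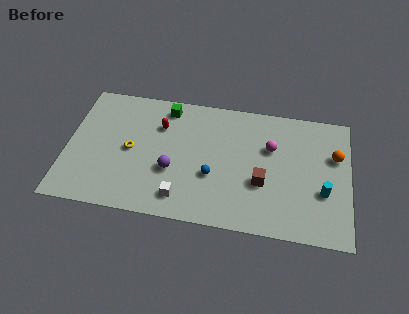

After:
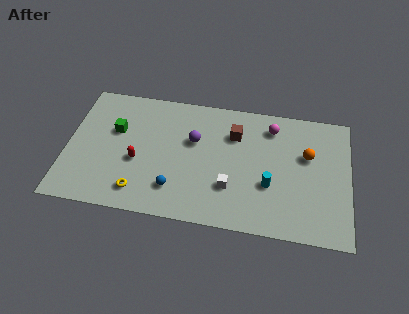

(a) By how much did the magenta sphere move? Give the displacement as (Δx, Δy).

(0.0, 1.4)

The magenta sphere was at about (11.1, 5.6) and moved to about (11.1, 7.0).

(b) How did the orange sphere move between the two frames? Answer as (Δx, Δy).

(-1.5, -0.2)

The orange sphere started near (14.6, 5.6) and ended near (13.1, 5.4).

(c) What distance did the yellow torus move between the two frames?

2.8

From (3.5, 4.2) to (4.1, 1.5), the yellow torus covered √(0.6² + 2.7²) ≈ 2.8 units.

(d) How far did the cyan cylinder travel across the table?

2.9

From (14.0, 3.1) to (11.1, 3.1), the cyan cylinder covered √(2.9² + 0.0²) ≈ 2.9 units.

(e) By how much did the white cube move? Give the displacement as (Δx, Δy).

(2.6, 1.1)

From the two frames, the white cube sits at roughly (6.4, 1.5) before and (9.0, 2.6) after.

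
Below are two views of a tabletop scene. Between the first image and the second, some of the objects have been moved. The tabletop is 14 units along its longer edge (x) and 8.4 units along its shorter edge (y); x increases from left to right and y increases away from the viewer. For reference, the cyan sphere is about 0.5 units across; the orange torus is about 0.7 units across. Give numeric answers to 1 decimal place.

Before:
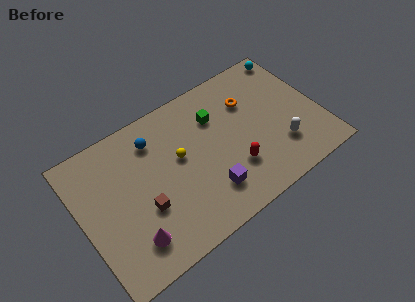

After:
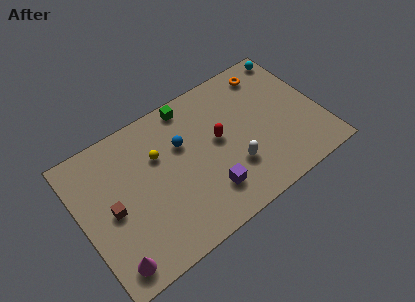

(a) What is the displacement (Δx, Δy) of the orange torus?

(1.4, 1.2)

From the two frames, the orange torus sits at roughly (10.2, 5.9) before and (11.6, 7.1) after.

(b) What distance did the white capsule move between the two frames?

2.8

From (11.4, 2.3) to (8.6, 2.6), the white capsule covered √(2.8² + 0.3²) ≈ 2.8 units.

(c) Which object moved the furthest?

the white capsule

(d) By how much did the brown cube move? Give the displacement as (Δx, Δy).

(-1.7, 0.9)

The brown cube started near (3.4, 3.1) and ended near (1.7, 4.0).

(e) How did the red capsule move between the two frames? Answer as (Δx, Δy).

(-0.5, 2.1)

The red capsule started near (8.6, 2.5) and ended near (8.1, 4.6).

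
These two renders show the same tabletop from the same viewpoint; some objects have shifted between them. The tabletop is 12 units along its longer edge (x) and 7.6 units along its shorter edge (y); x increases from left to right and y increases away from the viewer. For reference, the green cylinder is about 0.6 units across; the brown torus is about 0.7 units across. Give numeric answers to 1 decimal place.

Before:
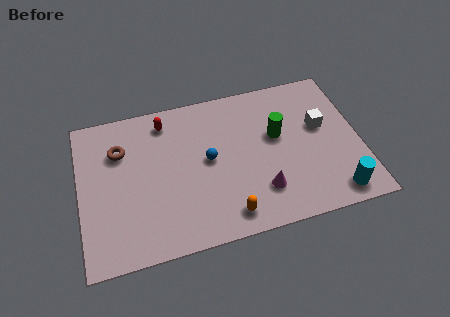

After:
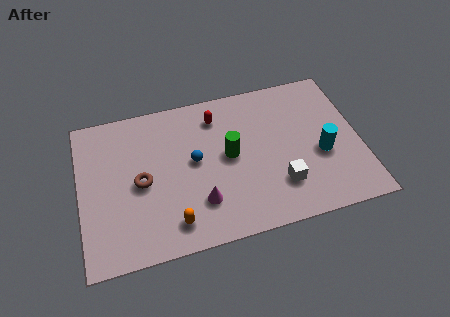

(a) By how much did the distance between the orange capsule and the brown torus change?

-3.5

Before: roughly 6.1 units apart; after: 2.6. That's 3.5 units closer together.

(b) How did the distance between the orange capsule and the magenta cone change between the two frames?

-0.3

Before: roughly 1.7 units apart; after: 1.4. That's 0.3 units closer together.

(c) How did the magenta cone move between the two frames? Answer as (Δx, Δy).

(-2.6, 0.1)

The magenta cone was at about (7.6, 1.9) and moved to about (5.0, 2.0).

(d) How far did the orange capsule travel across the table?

2.3

The orange capsule moved from about (6.1, 1.1) to (3.8, 1.3), a distance of √(2.3² + 0.2²) ≈ 2.3.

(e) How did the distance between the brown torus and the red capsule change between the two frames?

+2.0

The distance was about 2.2 in the first image and 4.2 in the second, so they moved 2.0 units further apart.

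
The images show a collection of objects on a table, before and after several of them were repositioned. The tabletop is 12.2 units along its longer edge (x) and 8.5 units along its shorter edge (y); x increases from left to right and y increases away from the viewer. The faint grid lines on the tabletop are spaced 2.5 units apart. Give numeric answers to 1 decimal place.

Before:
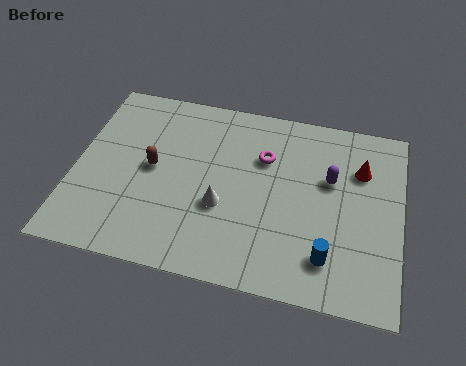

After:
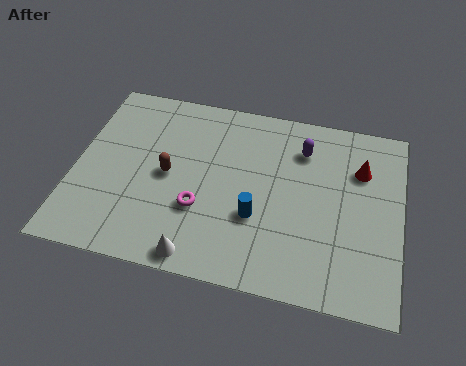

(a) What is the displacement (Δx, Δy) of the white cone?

(-0.7, -2.4)

From the two frames, the white cone sits at roughly (5.6, 3.2) before and (4.9, 0.8) after.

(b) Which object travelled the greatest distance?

the magenta torus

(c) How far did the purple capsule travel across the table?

1.6

The purple capsule was near (9.5, 5.3) before and (8.4, 6.5) after, so it travelled √(1.1² + 1.2²) ≈ 1.6 units.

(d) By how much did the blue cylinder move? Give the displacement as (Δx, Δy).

(-2.7, 1.2)

The blue cylinder was at about (9.6, 1.8) and moved to about (6.9, 3.0).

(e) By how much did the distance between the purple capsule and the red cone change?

+1.0

Before: roughly 1.3 units apart; after: 2.3. That's 1.0 units further apart.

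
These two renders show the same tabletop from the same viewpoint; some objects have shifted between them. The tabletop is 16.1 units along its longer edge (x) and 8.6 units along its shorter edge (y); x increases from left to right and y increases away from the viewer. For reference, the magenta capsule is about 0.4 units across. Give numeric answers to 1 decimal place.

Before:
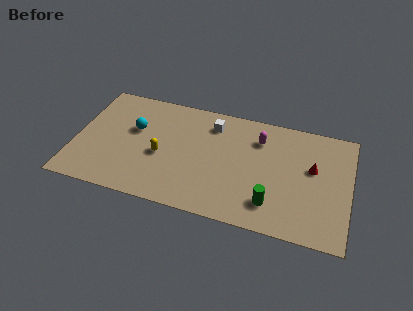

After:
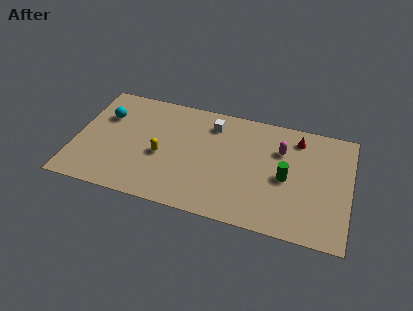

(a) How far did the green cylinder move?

2.2

From (11.7, 1.9) to (12.4, 4.0), the green cylinder covered √(0.7² + 2.1²) ≈ 2.2 units.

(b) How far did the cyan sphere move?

1.9

The cyan sphere moved from about (3.4, 5.3) to (1.6, 5.9), a distance of √(1.8² + 0.6²) ≈ 1.9.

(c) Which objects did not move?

the yellow capsule and the white cube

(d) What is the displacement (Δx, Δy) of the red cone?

(-1.0, 2.0)

The red cone was at about (13.9, 5.1) and moved to about (12.9, 7.1).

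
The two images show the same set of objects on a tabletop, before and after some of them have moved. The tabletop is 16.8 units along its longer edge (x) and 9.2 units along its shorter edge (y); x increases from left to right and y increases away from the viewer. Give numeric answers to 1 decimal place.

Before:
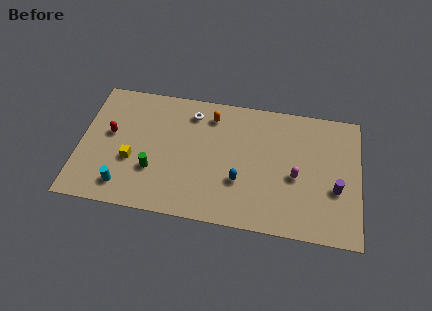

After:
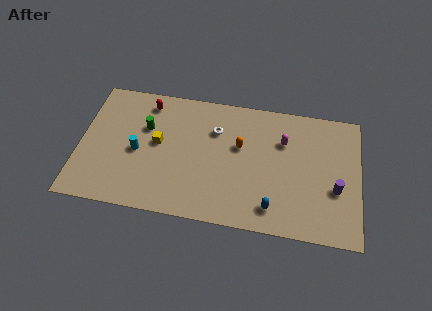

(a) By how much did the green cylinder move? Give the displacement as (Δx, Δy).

(-0.6, 3.0)

The green cylinder was at about (4.5, 3.0) and moved to about (3.9, 6.0).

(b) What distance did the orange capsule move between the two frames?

2.6

The orange capsule moved from about (7.8, 7.5) to (9.6, 5.6), a distance of √(1.8² + 1.9²) ≈ 2.6.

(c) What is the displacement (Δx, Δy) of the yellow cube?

(1.5, 1.5)

From the two frames, the yellow cube sits at roughly (3.2, 3.5) before and (4.7, 5.0) after.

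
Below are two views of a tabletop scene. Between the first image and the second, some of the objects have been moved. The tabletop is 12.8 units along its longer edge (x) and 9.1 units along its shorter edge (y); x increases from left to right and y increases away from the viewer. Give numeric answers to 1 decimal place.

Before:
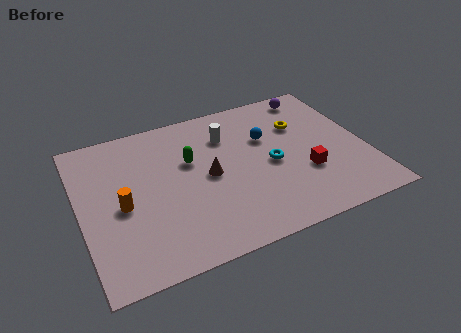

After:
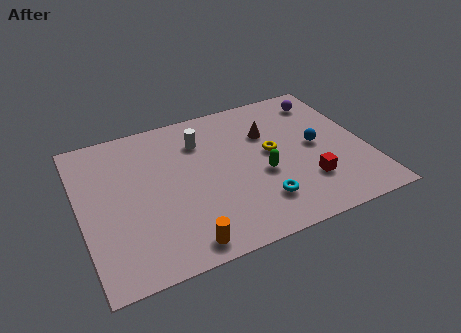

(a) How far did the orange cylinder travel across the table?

3.9

From (1.8, 4.1) to (4.1, 1.0), the orange cylinder covered √(2.3² + 3.1²) ≈ 3.9 units.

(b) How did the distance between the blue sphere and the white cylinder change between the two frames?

+3.6

They were about 1.9 units apart before and 5.5 after — 3.6 units further apart.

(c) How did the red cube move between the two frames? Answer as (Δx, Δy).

(0.0, -0.6)

The red cube was at about (9.9, 3.1) and moved to about (9.9, 2.5).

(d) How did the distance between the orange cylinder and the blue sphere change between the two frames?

+0.5

They were about 6.9 units apart before and 7.4 after — 0.5 units further apart.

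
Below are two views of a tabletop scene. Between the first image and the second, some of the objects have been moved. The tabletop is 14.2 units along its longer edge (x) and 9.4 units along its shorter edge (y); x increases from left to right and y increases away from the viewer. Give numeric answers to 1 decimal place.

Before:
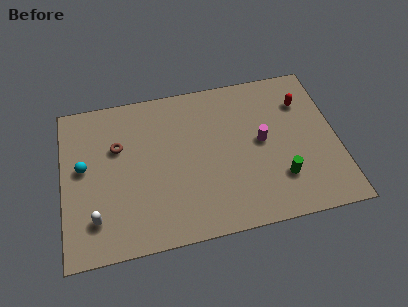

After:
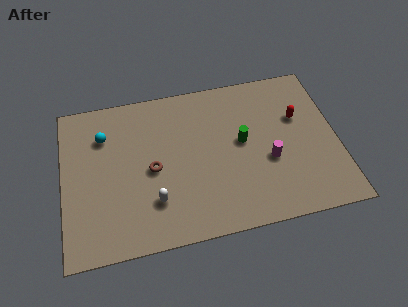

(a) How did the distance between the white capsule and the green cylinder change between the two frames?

-4.1

The distance was about 9.5 in the first image and 5.4 in the second, so they moved 4.1 units closer together.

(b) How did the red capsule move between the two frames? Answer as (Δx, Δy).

(-0.3, -0.9)

From the two frames, the red capsule sits at roughly (12.6, 6.9) before and (12.3, 6.0) after.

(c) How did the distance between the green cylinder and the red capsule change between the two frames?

-1.5

They were about 4.6 units apart before and 3.1 after — 1.5 units closer together.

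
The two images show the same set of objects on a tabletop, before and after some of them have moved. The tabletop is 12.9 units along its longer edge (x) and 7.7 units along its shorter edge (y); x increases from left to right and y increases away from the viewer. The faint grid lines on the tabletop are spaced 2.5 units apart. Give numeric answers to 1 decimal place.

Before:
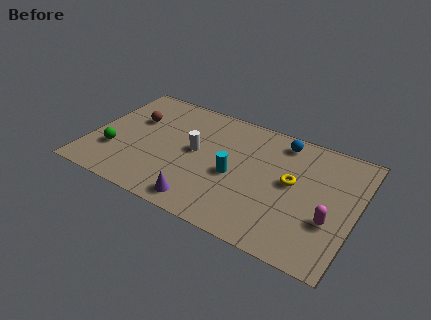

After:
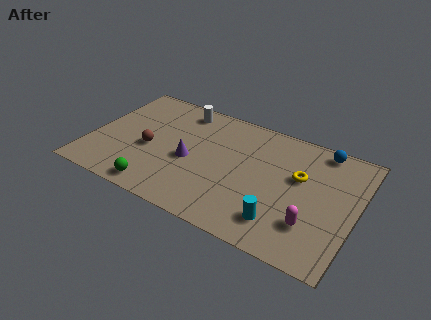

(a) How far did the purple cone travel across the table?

2.6

The purple cone moved from about (5.9, 1.0) to (4.9, 3.4), a distance of √(1.0² + 2.4²) ≈ 2.6.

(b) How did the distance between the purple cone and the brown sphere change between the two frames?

-3.7

Before: roughly 5.7 units apart; after: 2.0. That's 3.7 units closer together.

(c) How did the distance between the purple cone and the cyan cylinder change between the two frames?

+2.3

They were about 2.7 units apart before and 5.0 after — 2.3 units further apart.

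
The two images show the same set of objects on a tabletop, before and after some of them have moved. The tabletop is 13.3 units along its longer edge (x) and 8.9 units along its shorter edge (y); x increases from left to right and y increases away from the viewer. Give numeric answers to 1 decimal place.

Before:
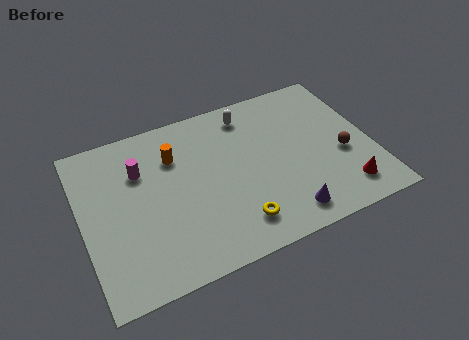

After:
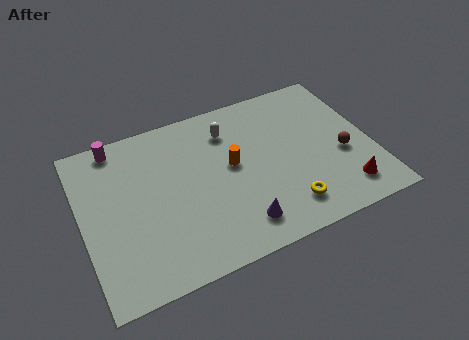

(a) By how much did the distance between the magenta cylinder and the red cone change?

+1.7

Before: roughly 10.0 units apart; after: 11.7. That's 1.7 units further apart.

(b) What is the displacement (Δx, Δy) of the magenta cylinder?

(-0.9, 1.8)

The magenta cylinder was at about (2.8, 6.2) and moved to about (1.9, 8.0).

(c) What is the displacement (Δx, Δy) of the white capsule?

(-1.0, -0.6)

The white capsule was at about (8.0, 7.5) and moved to about (7.0, 6.9).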